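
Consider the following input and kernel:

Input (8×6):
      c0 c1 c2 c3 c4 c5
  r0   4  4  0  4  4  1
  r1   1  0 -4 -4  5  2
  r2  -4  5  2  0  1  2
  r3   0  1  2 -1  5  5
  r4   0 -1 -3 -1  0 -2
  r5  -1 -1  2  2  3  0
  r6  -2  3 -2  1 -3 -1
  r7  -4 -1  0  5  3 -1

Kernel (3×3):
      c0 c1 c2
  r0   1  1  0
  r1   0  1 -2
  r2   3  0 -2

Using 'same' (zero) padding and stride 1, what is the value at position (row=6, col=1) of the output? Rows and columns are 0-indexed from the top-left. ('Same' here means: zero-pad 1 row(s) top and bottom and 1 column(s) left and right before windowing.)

-7

The receptive field on the zero-padded input at this output position is [-1 -1 2 / -2 3 -2 / -4 -1 0]. Elementwise product with the kernel and sum: -1·1 + -1·1 + 3·1 + -2·-2 + -4·3 + 0·-2.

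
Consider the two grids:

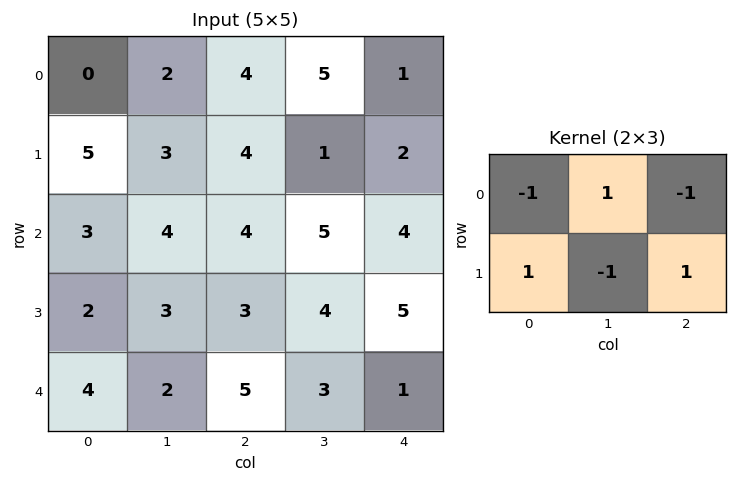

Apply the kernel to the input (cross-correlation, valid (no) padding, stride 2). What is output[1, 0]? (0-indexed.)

The receptive field on the input at this output position is [3 4 4 / 2 3 3]. Elementwise product with the kernel and sum: 3·-1 + 4·1 + 4·-1 + 2·1 + 3·-1 + 3·1.

-1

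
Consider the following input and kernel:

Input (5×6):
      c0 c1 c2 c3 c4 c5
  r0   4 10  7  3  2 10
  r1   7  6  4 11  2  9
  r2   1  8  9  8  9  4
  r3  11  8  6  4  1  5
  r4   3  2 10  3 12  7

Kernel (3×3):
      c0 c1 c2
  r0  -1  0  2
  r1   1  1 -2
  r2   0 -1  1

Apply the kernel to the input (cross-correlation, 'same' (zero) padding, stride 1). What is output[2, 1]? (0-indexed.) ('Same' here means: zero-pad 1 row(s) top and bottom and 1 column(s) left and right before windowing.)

The receptive field on the zero-padded input at this output position is [7 6 4 / 1 8 9 / 11 8 6]. Elementwise product with the kernel and sum: 7·-1 + 4·2 + 1·1 + 8·1 + 9·-2 + 8·-1 + 6·1.

-10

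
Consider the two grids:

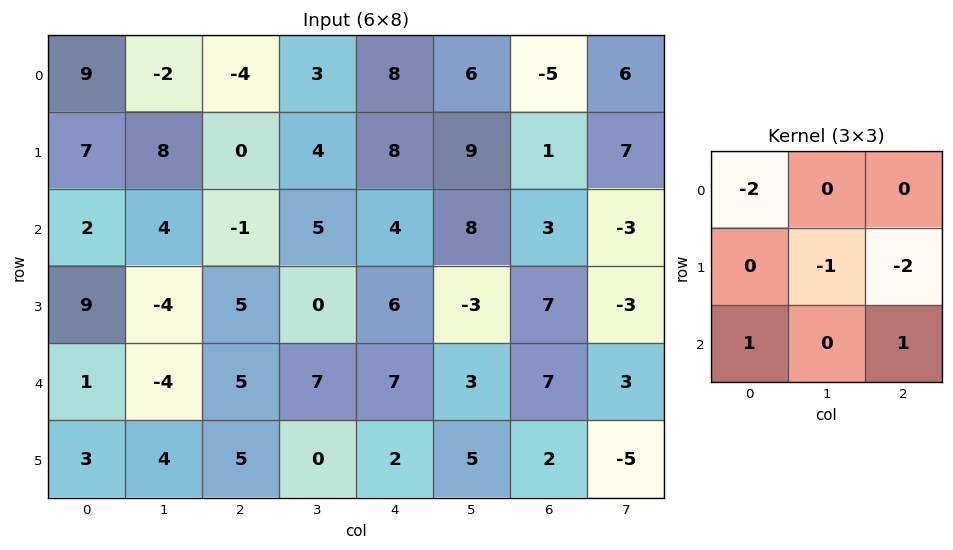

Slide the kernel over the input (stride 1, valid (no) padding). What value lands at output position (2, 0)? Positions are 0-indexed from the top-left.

-4

The receptive field on the input at this output position is [2 4 -1 / 9 -4 5 / 1 -4 5]. Elementwise product with the kernel and sum: 2·-2 + -4·-1 + 5·-2 + 1·1 + 5·1.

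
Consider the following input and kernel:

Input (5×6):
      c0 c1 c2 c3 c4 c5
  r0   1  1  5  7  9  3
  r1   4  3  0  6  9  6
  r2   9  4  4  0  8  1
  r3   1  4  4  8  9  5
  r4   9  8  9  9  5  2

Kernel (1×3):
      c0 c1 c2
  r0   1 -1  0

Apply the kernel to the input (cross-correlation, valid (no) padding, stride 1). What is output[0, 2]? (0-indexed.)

The receptive field on the input at this output position is [5 7 9]. Elementwise product with the kernel and sum: 5·1 + 7·-1.

-2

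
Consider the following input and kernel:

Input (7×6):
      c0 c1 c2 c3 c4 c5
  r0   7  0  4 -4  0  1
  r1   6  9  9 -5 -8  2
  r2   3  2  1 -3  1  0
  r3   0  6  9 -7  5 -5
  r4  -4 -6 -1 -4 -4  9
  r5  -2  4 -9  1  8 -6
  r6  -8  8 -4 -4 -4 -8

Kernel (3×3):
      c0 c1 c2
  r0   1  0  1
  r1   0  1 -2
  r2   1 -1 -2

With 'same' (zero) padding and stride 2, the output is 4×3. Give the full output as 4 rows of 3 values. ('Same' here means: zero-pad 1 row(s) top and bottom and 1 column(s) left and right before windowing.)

-17 22 -3
-4 22 -4
8 17 -29
-20 9 7

Output[0,0]: The receptive field on the zero-padded input at this output position is [0 0 0 / 0 7 0 / 0 6 9]. Elementwise product with the kernel and sum: 0·1 + 0·1 + 7·1 + 0·-2 + 0·1 + 6·-1 + 9·-2.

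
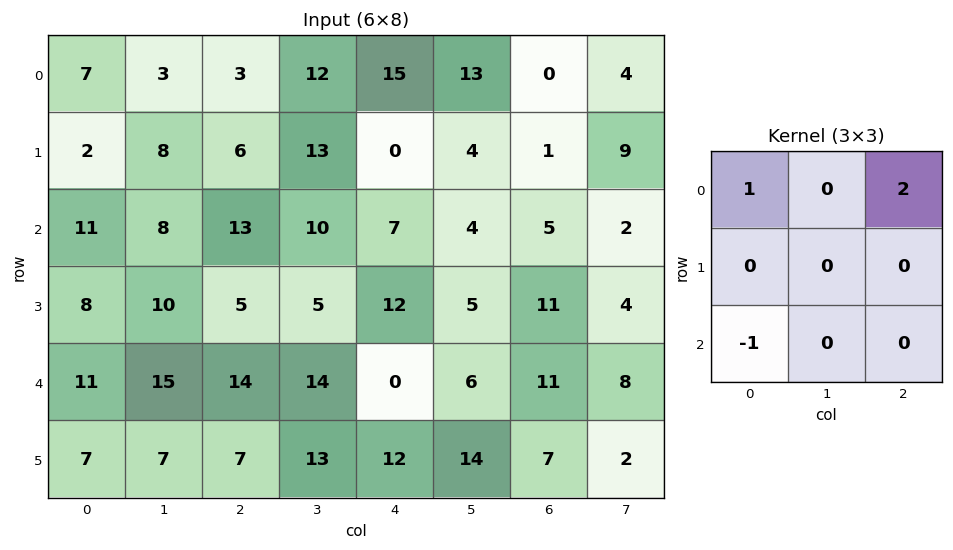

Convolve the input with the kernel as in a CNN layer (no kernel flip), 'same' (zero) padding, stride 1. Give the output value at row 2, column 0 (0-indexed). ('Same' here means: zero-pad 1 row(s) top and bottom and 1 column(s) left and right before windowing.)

The receptive field on the zero-padded input at this output position is [0 2 8 / 0 11 8 / 0 8 10]. Elementwise product with the kernel and sum: 0·1 + 8·2 + 0·-1.

16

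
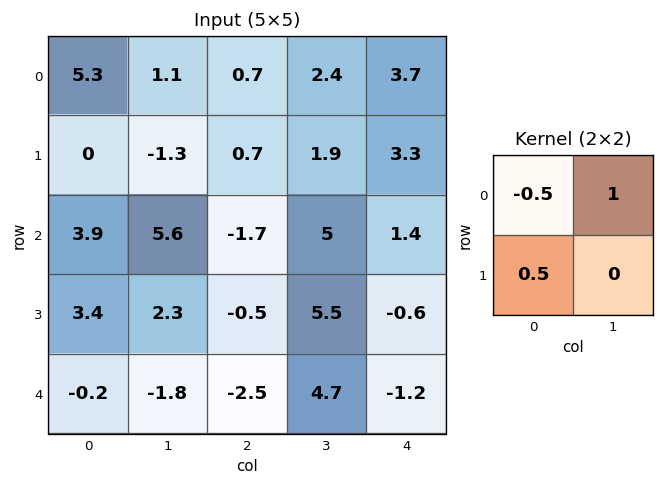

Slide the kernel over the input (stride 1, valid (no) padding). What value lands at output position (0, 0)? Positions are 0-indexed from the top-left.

-1.55

The receptive field on the input at this output position is [5.3 1.1 / 0 -1.3]. Elementwise product with the kernel and sum: 5.3·-0.5 + 1.1·1 + 0·0.5.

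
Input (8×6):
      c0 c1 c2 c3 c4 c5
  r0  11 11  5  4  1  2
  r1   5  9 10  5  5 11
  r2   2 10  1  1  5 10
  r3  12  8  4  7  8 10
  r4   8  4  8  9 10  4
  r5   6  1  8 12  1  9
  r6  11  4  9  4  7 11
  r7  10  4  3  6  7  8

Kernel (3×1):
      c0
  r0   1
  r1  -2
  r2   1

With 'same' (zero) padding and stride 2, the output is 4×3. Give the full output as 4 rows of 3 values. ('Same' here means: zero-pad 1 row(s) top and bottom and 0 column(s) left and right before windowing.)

Output[0,0]: The receptive field on the zero-padded input at this output position is [0 / 11 / 5]. Elementwise product with the kernel and sum: 0·1 + 11·-2 + 5·1.
Output[0,1]: The receptive field on the zero-padded input at this output position is [0 / 5 / 10]. Elementwise product with the kernel and sum: 0·1 + 5·-2 + 10·1.

-17 0 3
13 12 3
2 -4 -11
-6 -7 -6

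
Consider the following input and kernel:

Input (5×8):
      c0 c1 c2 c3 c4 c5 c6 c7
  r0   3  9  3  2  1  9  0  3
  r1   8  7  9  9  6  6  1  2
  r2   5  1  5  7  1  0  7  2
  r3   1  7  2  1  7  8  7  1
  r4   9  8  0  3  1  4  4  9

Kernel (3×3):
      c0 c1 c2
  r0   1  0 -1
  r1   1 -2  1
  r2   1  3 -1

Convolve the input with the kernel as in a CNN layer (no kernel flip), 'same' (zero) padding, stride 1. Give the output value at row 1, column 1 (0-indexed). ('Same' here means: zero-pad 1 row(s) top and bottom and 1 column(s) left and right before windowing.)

6

The receptive field on the zero-padded input at this output position is [3 9 3 / 8 7 9 / 5 1 5]. Elementwise product with the kernel and sum: 3·1 + 3·-1 + 8·1 + 7·-2 + 9·1 + 5·1 + 1·3 + 5·-1.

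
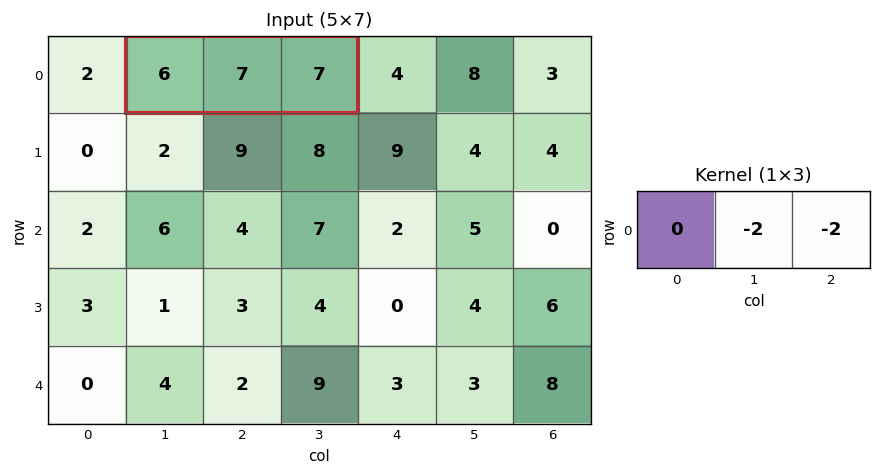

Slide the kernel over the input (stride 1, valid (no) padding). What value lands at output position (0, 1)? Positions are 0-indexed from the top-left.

The receptive field on the input at this output position is [6 7 7]. Elementwise product with the kernel and sum: 7·-2 + 7·-2.

-28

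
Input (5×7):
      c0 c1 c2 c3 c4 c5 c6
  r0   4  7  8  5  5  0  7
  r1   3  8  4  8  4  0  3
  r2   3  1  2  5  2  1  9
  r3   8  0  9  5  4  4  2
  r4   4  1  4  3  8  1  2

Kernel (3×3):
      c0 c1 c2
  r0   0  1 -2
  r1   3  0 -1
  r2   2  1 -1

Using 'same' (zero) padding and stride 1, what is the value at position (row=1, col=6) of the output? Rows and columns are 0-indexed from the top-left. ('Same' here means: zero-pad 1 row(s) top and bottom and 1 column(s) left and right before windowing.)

18

The receptive field on the zero-padded input at this output position is [0 7 0 / 0 3 0 / 1 9 0]. Elementwise product with the kernel and sum: 7·1 + 0·-2 + 0·3 + 0·-1 + 1·2 + 9·1 + 0·-1.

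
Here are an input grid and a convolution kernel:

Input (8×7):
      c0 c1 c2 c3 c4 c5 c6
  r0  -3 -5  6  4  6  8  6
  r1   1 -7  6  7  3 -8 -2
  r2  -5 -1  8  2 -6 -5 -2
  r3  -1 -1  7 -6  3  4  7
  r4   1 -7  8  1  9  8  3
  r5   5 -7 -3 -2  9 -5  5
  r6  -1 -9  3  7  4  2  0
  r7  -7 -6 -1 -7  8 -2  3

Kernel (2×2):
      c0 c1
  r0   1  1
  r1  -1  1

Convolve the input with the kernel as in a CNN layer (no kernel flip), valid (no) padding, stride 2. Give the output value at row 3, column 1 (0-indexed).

4

The receptive field on the input at this output position is [3 7 / -1 -7]. Elementwise product with the kernel and sum: 3·1 + 7·1 + -1·-1 + -7·1.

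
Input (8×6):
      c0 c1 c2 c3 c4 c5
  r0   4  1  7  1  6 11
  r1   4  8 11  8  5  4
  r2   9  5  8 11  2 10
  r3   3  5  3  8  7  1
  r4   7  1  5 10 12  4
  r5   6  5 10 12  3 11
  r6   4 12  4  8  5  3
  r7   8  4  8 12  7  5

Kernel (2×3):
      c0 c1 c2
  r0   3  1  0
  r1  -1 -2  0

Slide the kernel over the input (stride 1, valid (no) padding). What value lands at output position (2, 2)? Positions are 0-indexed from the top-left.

The receptive field on the input at this output position is [8 11 2 / 3 8 7]. Elementwise product with the kernel and sum: 8·3 + 11·1 + 3·-1 + 8·-2.

16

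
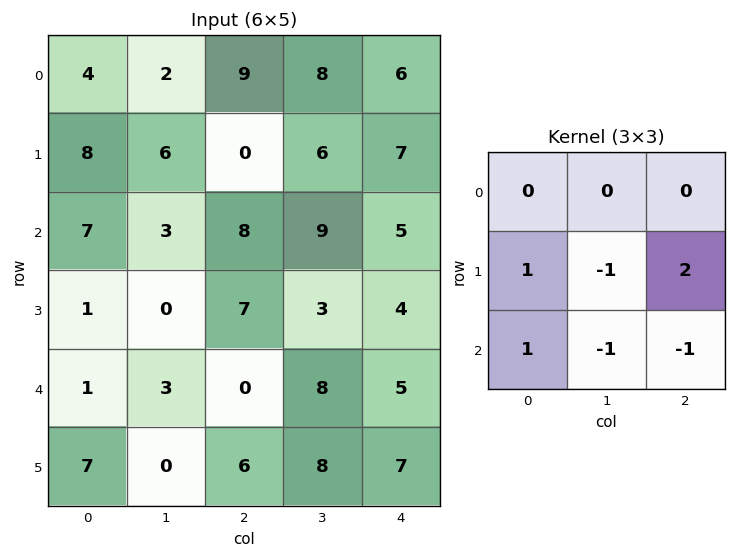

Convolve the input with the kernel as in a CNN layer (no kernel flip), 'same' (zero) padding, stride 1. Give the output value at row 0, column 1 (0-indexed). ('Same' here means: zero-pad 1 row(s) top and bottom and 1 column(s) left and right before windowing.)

22

The receptive field on the zero-padded input at this output position is [0 0 0 / 4 2 9 / 8 6 0]. Elementwise product with the kernel and sum: 4·1 + 2·-1 + 9·2 + 8·1 + 6·-1 + 0·-1.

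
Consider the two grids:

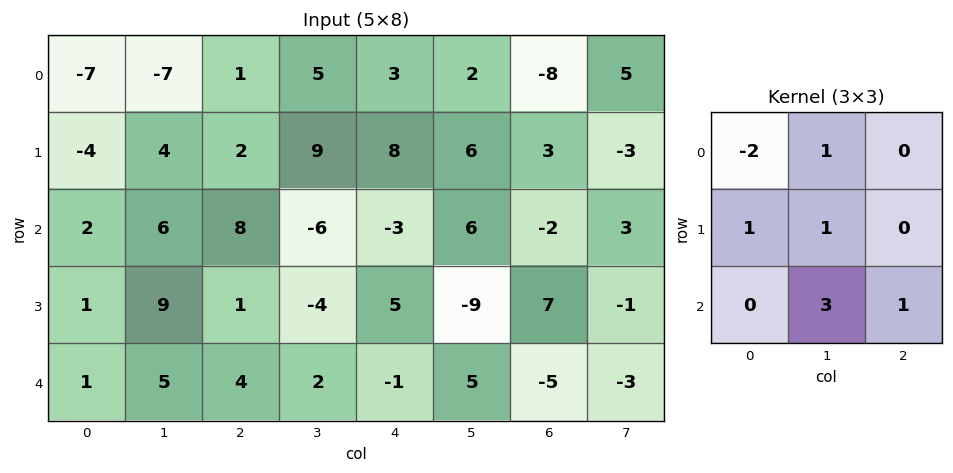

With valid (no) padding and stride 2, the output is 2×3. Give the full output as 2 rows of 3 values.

Output[0,0]: The receptive field on the input at this output position is [-7 -7 1 / -4 4 2 / 2 6 8]. Elementwise product with the kernel and sum: -7·-2 + -7·1 + -4·1 + 4·1 + 6·3 + 8·1.

33 -7 26
31 -20 18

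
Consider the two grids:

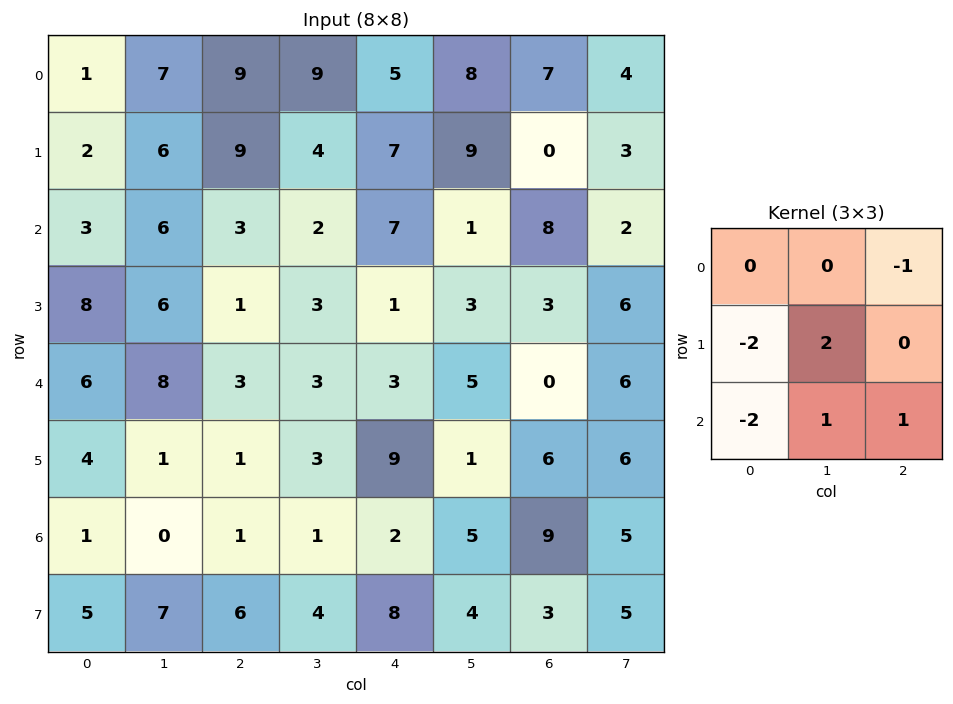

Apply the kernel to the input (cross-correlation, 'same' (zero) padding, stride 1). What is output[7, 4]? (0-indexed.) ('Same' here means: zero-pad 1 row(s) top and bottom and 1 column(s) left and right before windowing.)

3

The receptive field on the zero-padded input at this output position is [1 2 5 / 4 8 4 / 0 0 0]. Elementwise product with the kernel and sum: 5·-1 + 4·-2 + 8·2 + 0·-2 + 0·1 + 0·1.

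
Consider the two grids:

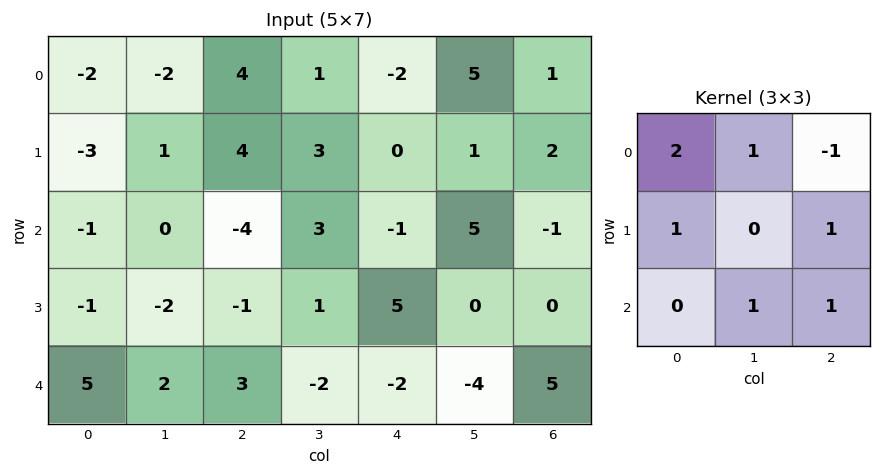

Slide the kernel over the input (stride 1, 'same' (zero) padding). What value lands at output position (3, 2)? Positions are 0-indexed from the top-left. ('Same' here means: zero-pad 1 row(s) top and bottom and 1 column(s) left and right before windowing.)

-7

The receptive field on the zero-padded input at this output position is [0 -4 3 / -2 -1 1 / 2 3 -2]. Elementwise product with the kernel and sum: 0·2 + -4·1 + 3·-1 + -2·1 + 1·1 + 3·1 + -2·1.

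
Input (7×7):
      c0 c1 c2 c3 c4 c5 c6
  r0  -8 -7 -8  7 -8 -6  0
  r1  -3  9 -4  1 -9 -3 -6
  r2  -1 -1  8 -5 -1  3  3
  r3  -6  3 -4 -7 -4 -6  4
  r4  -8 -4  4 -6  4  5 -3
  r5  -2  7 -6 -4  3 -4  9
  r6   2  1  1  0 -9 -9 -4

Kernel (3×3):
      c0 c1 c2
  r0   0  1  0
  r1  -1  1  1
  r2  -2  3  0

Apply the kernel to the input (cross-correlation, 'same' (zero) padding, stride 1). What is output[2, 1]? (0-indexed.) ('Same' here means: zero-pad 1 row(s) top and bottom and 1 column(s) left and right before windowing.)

38

The receptive field on the zero-padded input at this output position is [-3 9 -4 / -1 -1 8 / -6 3 -4]. Elementwise product with the kernel and sum: 9·1 + -1·-1 + -1·1 + 8·1 + -6·-2 + 3·3.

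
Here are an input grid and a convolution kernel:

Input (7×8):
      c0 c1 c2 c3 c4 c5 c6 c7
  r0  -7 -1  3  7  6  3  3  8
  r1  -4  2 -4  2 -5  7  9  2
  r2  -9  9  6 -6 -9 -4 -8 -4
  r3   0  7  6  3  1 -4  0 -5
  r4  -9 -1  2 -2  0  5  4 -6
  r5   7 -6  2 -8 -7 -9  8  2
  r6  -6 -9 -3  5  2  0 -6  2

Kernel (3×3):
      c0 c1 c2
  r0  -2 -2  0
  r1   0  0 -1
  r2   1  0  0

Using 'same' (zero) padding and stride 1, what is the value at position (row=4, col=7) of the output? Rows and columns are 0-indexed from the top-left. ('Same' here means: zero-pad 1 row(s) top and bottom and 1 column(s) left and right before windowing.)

18

The receptive field on the zero-padded input at this output position is [0 -5 0 / 4 -6 0 / 8 2 0]. Elementwise product with the kernel and sum: 0·-2 + -5·-2 + 0·-1 + 8·1.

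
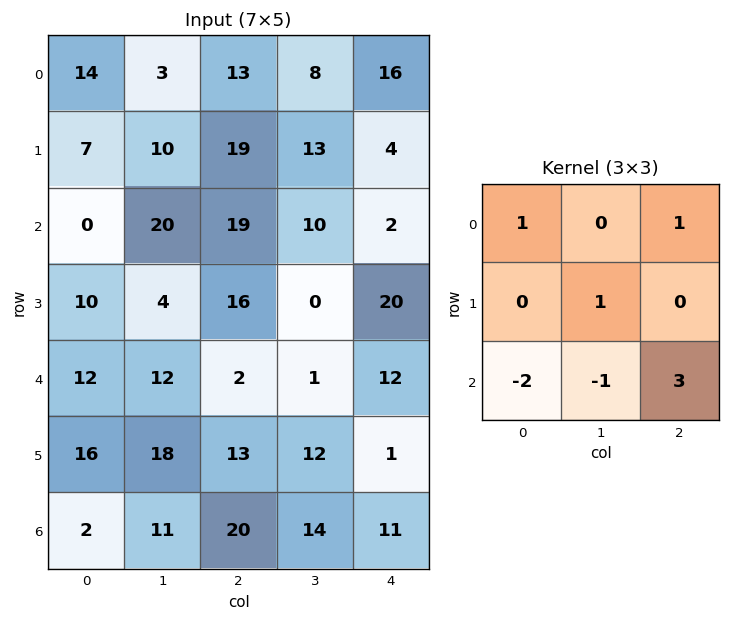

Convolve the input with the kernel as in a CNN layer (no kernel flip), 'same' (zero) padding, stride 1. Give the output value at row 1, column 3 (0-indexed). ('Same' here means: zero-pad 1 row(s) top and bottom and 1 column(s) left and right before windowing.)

0

The receptive field on the zero-padded input at this output position is [13 8 16 / 19 13 4 / 19 10 2]. Elementwise product with the kernel and sum: 13·1 + 16·1 + 13·1 + 19·-2 + 10·-1 + 2·3.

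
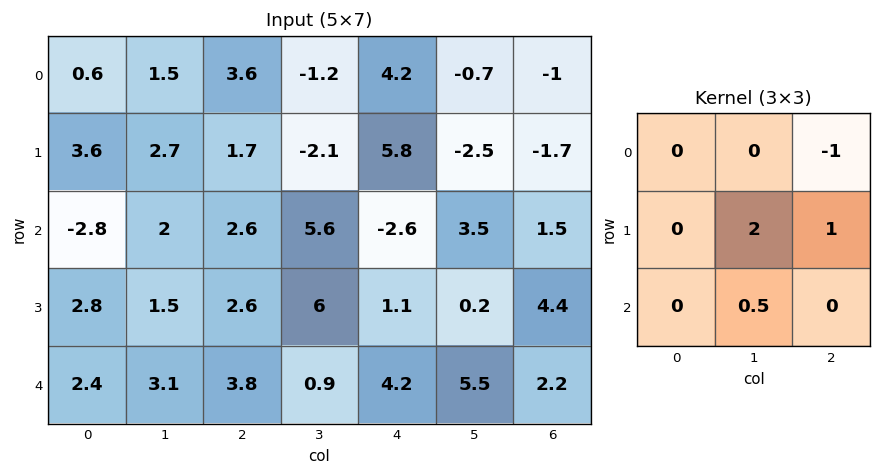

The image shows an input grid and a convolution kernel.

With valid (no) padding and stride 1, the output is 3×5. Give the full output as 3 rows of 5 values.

Output[0,0]: The receptive field on the input at this output position is [0.6 1.5 3.6 / 3.6 2.7 1.7 / -2.8 2 2.6]. Elementwise product with the kernel and sum: 3.6·-1 + 2.7·2 + 1.7·1 + 2·0.5.

4.5 3.8 0.2 8.5 -3.95
5.65 14.2 5.8 1.35 10.3
4.55 7.5 16.15 1 6.05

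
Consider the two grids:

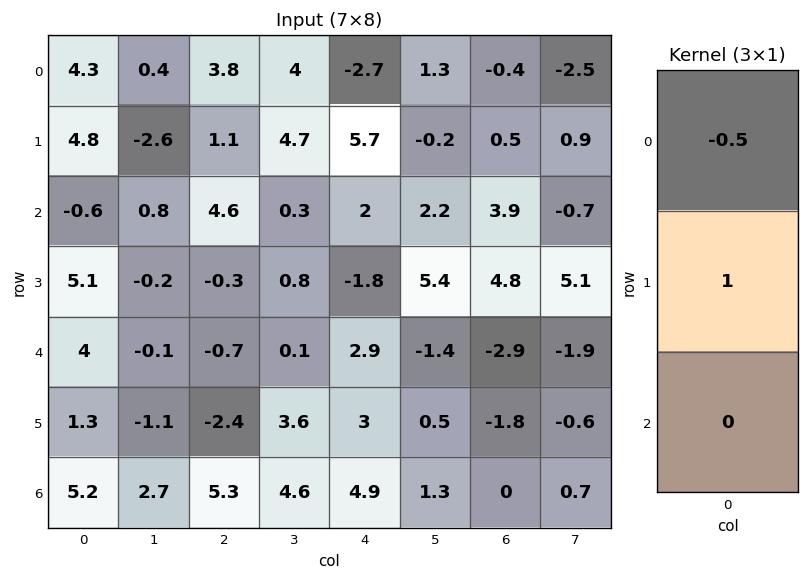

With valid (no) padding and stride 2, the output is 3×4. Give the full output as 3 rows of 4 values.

2.65 -0.8 7.05 0.7
5.4 -2.6 -2.8 2.85
-0.7 -2.05 1.55 -0.35

Output[0,0]: The receptive field on the input at this output position is [4.3 / 4.8 / -0.6]. Elementwise product with the kernel and sum: 4.3·-0.5 + 4.8·1.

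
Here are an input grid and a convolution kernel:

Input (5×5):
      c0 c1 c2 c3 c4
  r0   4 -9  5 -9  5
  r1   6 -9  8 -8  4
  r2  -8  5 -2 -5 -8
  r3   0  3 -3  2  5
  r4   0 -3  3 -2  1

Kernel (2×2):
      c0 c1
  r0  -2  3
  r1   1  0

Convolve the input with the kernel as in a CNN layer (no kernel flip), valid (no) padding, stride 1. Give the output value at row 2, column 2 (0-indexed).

The receptive field on the input at this output position is [-2 -5 / -3 2]. Elementwise product with the kernel and sum: -2·-2 + -5·3 + -3·1.

-14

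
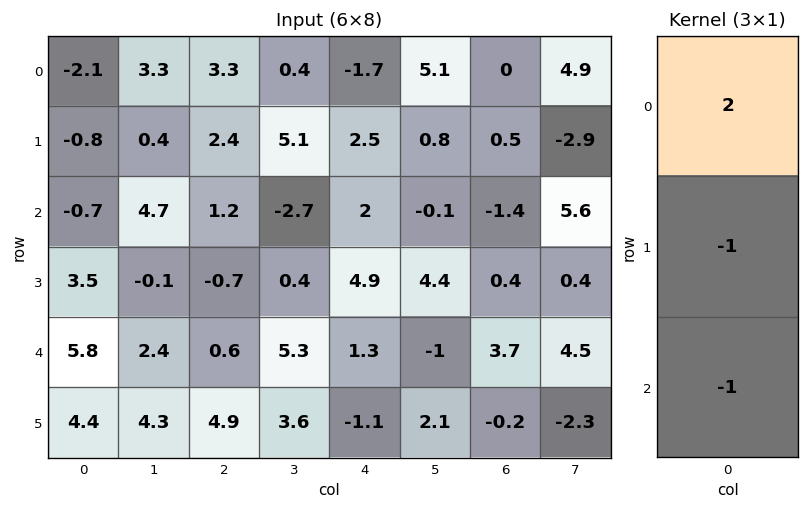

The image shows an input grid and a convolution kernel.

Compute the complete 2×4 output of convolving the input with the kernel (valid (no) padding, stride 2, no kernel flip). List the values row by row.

-2.7 3 -7.9 0.9
-10.7 2.5 -2.2 -6.9

Output[0,0]: The receptive field on the input at this output position is [-2.1 / -0.8 / -0.7]. Elementwise product with the kernel and sum: -2.1·2 + -0.8·-1 + -0.7·-1.
Output[0,1]: The receptive field on the input at this output position is [3.3 / 2.4 / 1.2]. Elementwise product with the kernel and sum: 3.3·2 + 2.4·-1 + 1.2·-1.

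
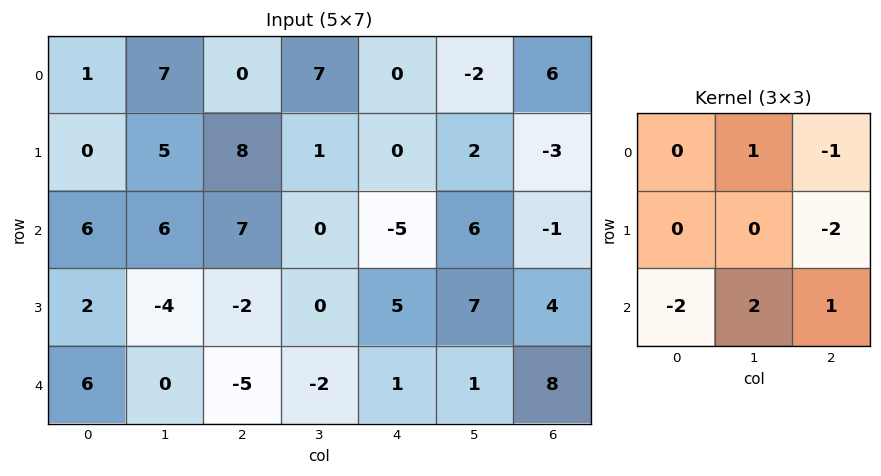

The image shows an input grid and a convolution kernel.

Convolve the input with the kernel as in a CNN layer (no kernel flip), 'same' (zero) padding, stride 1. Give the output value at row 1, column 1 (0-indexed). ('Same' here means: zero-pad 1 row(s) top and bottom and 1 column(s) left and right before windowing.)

The receptive field on the zero-padded input at this output position is [1 7 0 / 0 5 8 / 6 6 7]. Elementwise product with the kernel and sum: 7·1 + 0·-1 + 8·-2 + 6·-2 + 6·2 + 7·1.

-2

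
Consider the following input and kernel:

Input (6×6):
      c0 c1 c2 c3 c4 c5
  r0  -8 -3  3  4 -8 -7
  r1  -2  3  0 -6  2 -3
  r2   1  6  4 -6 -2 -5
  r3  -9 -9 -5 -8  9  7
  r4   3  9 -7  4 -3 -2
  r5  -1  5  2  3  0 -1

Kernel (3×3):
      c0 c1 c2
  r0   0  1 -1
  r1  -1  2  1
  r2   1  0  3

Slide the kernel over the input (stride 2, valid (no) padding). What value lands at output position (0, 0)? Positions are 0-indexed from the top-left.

The receptive field on the input at this output position is [-8 -3 3 / -2 3 0 / 1 6 4]. Elementwise product with the kernel and sum: -3·1 + 3·-1 + -2·-1 + 3·2 + 0·1 + 1·1 + 4·3.

15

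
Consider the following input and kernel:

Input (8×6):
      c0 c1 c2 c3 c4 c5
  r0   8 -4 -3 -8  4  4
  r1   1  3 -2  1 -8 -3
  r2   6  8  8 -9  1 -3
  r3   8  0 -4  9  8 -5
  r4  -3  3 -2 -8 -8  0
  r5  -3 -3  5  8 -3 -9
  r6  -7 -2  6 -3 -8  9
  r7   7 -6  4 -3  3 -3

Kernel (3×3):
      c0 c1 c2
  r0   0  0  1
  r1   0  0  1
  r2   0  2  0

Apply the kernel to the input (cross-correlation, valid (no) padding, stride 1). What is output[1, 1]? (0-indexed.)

The receptive field on the input at this output position is [3 -2 1 / 8 8 -9 / 0 -4 9]. Elementwise product with the kernel and sum: 1·1 + -9·1 + -4·2.

-16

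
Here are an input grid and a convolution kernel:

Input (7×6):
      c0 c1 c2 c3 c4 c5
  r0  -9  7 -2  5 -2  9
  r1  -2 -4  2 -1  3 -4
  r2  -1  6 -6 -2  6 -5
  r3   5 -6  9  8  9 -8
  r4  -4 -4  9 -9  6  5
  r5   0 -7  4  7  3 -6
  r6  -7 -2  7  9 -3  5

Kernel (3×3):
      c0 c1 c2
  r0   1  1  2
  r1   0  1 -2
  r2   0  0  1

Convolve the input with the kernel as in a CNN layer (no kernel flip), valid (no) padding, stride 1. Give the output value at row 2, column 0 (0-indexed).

The receptive field on the input at this output position is [-1 6 -6 / 5 -6 9 / -4 -4 9]. Elementwise product with the kernel and sum: -1·1 + 6·1 + -6·2 + -6·1 + 9·-2 + 9·1.

-22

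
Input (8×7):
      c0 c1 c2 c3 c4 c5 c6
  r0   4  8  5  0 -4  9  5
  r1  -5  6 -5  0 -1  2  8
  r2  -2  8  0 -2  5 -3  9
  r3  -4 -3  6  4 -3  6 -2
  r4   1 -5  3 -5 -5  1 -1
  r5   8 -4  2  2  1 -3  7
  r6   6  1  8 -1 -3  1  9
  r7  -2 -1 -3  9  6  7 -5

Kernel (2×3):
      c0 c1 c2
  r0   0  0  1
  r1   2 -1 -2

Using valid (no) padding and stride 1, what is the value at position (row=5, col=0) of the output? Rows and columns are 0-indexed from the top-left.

-3

The receptive field on the input at this output position is [8 -4 2 / 6 1 8]. Elementwise product with the kernel and sum: 2·1 + 6·2 + 1·-1 + 8·-2.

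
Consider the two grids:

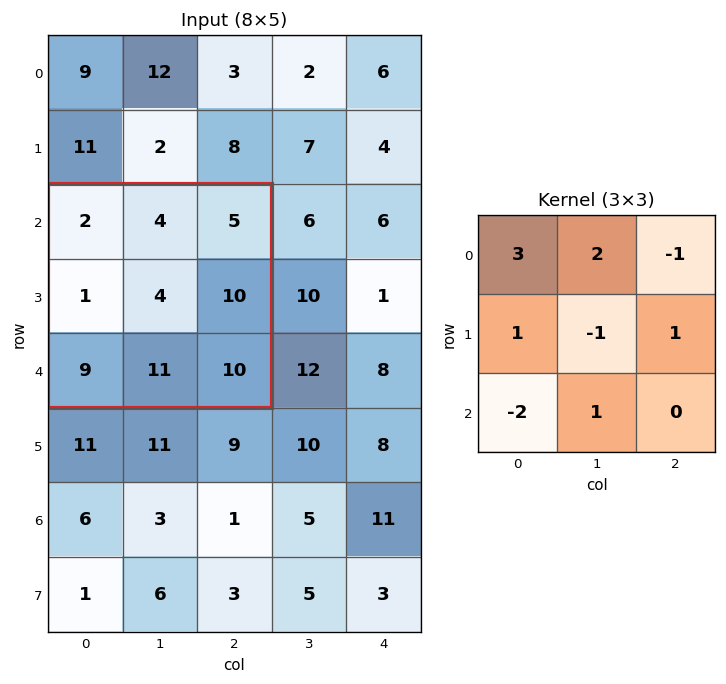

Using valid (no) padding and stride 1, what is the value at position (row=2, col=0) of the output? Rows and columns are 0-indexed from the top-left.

The receptive field on the input at this output position is [2 4 5 / 1 4 10 / 9 11 10]. Elementwise product with the kernel and sum: 2·3 + 4·2 + 5·-1 + 1·1 + 4·-1 + 10·1 + 9·-2 + 11·1.

9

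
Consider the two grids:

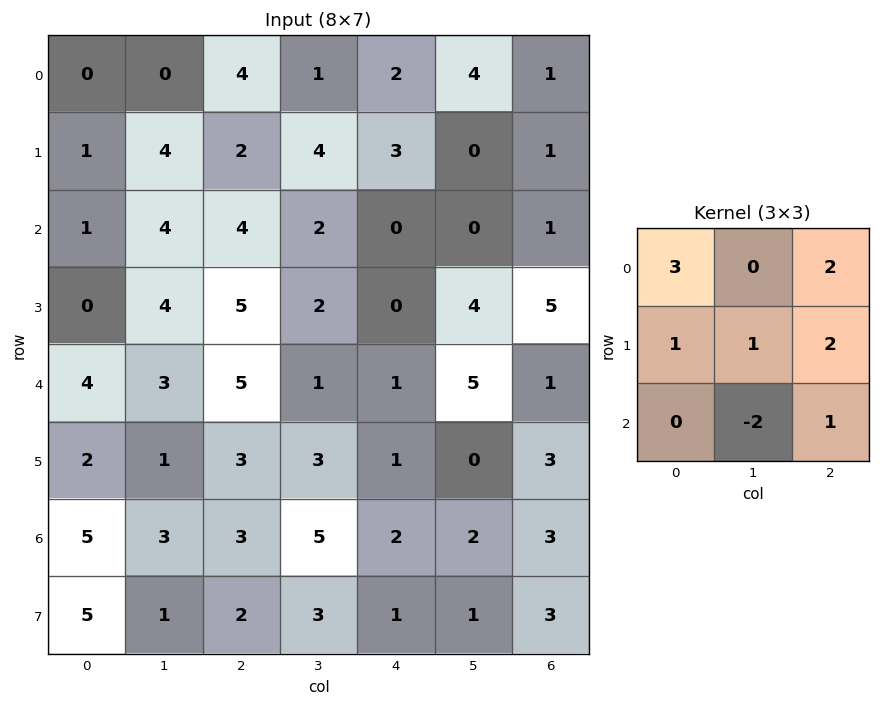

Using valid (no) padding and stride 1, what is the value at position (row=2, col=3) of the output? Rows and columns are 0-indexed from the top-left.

19

The receptive field on the input at this output position is [2 0 0 / 2 0 4 / 1 1 5]. Elementwise product with the kernel and sum: 2·3 + 0·2 + 2·1 + 0·1 + 4·2 + 1·-2 + 5·1.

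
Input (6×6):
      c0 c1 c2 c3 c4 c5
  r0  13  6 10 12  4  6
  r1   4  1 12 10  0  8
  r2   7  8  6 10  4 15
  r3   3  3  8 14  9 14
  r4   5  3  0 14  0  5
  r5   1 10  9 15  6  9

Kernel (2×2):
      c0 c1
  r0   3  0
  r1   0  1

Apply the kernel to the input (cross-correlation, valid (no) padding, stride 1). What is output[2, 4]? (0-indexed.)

26

The receptive field on the input at this output position is [4 15 / 9 14]. Elementwise product with the kernel and sum: 4·3 + 14·1.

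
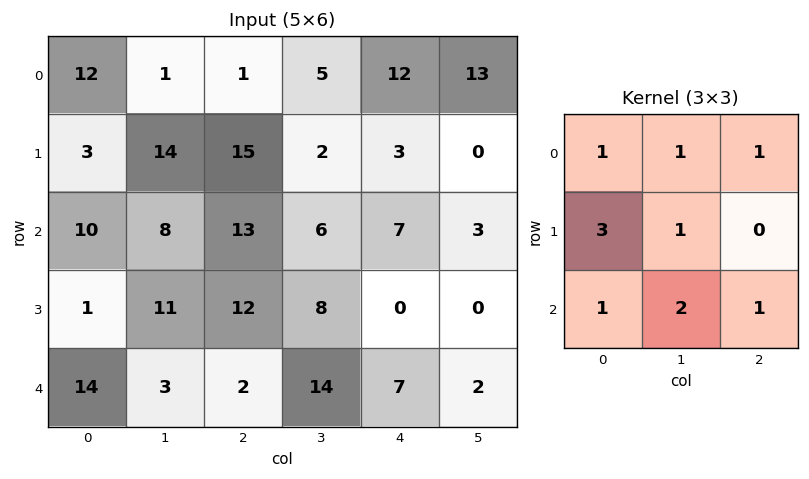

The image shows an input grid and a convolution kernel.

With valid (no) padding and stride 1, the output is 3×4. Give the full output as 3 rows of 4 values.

Output[0,0]: The receptive field on the input at this output position is [12 1 1 / 3 14 15 / 10 8 13]. Elementwise product with the kernel and sum: 12·1 + 1·1 + 1·1 + 3·3 + 14·1 + 10·1 + 8·2 + 13·1.

76 104 97 62
105 111 93 38
67 93 107 70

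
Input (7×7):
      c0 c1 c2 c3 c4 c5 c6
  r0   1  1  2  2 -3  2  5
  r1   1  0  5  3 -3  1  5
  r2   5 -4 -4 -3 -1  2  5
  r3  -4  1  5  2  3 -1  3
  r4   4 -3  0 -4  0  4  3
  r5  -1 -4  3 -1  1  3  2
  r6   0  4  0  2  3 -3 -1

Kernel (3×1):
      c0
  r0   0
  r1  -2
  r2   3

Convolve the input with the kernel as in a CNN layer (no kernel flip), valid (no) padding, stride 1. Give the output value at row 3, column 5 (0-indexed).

The receptive field on the input at this output position is [-1 / 4 / 3]. Elementwise product with the kernel and sum: 4·-2 + 3·3.

1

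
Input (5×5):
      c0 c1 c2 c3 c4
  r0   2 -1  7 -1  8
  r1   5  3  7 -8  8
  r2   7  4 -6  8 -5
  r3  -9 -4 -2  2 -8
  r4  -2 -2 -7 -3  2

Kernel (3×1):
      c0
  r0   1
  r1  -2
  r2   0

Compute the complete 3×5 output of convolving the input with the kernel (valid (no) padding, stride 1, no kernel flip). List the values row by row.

-8 -7 -7 15 -8
-9 -5 19 -24 18
25 12 -2 4 11

Output[0,0]: The receptive field on the input at this output position is [2 / 5 / 7]. Elementwise product with the kernel and sum: 2·1 + 5·-2.
Output[0,1]: The receptive field on the input at this output position is [-1 / 3 / 4]. Elementwise product with the kernel and sum: -1·1 + 3·-2.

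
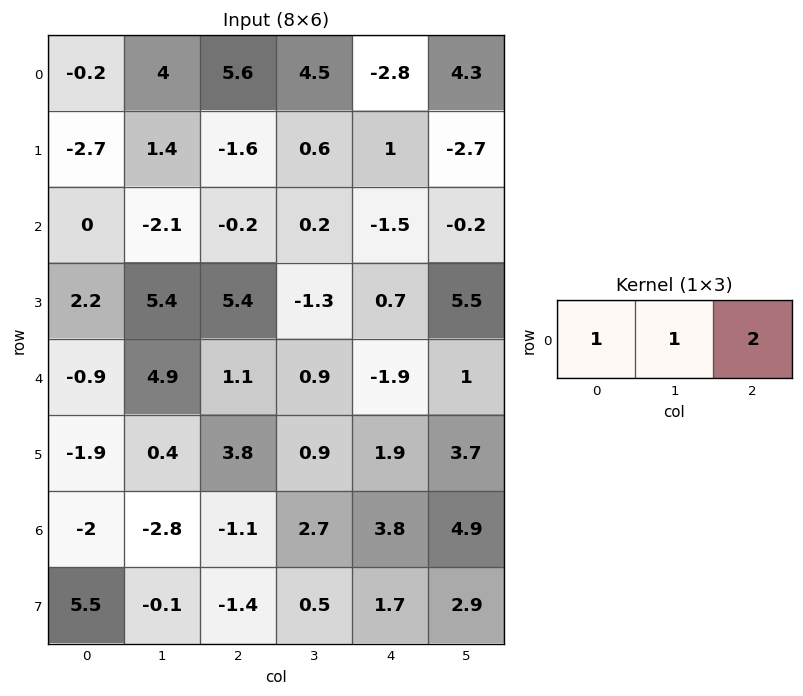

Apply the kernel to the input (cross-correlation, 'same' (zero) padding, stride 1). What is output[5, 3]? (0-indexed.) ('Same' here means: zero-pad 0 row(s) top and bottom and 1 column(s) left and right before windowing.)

8.5

The receptive field on the zero-padded input at this output position is [3.8 0.9 1.9]. Elementwise product with the kernel and sum: 3.8·1 + 0.9·1 + 1.9·2.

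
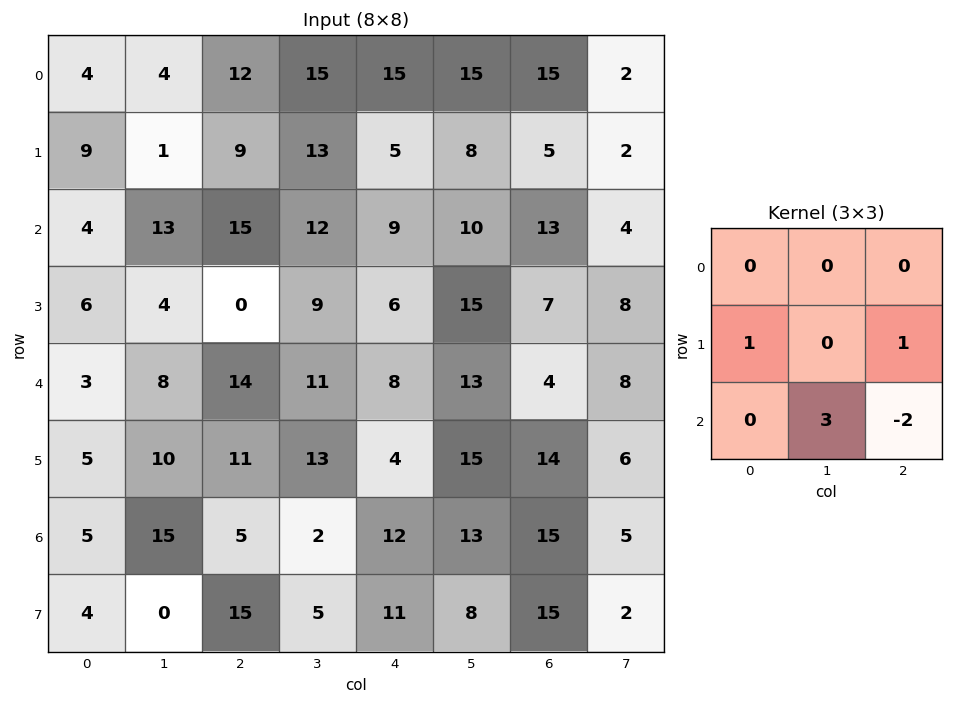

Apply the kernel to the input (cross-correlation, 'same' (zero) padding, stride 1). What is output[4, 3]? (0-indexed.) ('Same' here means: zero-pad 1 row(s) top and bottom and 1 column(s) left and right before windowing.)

53

The receptive field on the zero-padded input at this output position is [0 9 6 / 14 11 8 / 11 13 4]. Elementwise product with the kernel and sum: 14·1 + 8·1 + 13·3 + 4·-2.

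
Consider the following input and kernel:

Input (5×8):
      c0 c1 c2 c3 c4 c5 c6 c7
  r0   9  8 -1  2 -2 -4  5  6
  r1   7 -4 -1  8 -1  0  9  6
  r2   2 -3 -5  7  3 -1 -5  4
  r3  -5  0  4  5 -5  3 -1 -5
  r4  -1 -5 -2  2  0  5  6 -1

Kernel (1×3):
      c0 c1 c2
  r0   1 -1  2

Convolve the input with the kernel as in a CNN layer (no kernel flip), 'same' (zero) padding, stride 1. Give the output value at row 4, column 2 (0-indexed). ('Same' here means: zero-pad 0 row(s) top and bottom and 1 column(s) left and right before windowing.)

1

The receptive field on the zero-padded input at this output position is [-5 -2 2]. Elementwise product with the kernel and sum: -5·1 + -2·-1 + 2·2.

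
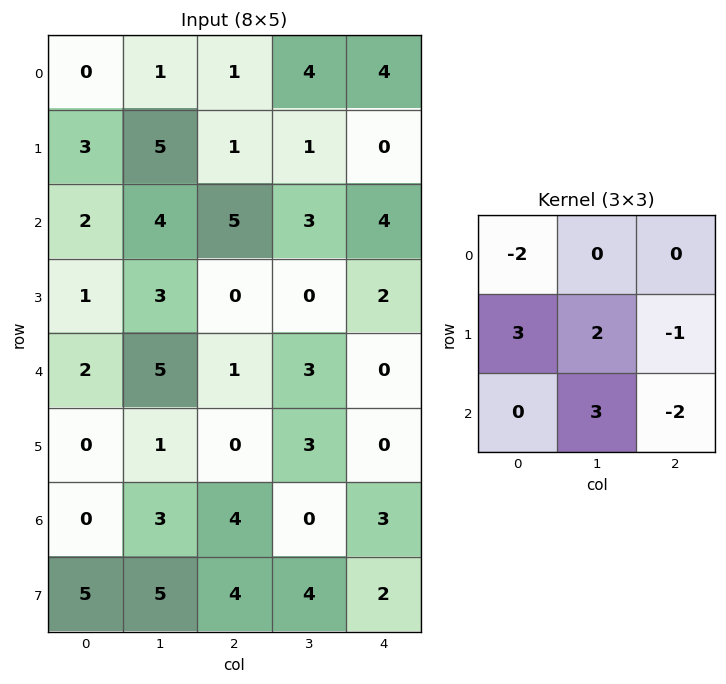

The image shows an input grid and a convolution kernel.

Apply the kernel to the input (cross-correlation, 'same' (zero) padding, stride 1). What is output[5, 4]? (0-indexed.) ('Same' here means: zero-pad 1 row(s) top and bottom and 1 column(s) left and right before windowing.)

The receptive field on the zero-padded input at this output position is [3 0 0 / 3 0 0 / 0 3 0]. Elementwise product with the kernel and sum: 3·-2 + 3·3 + 0·2 + 0·-1 + 3·3 + 0·-2.

12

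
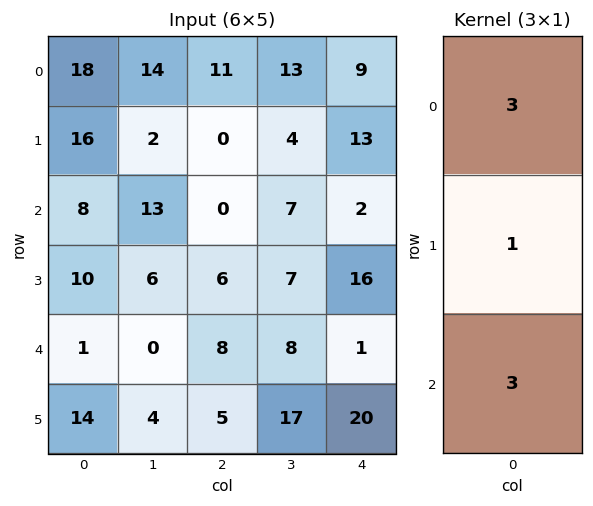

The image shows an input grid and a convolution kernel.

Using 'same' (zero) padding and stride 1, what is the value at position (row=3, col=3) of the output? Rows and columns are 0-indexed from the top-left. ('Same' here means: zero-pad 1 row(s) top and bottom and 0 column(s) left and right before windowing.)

52

The receptive field on the zero-padded input at this output position is [7 / 7 / 8]. Elementwise product with the kernel and sum: 7·3 + 7·1 + 8·3.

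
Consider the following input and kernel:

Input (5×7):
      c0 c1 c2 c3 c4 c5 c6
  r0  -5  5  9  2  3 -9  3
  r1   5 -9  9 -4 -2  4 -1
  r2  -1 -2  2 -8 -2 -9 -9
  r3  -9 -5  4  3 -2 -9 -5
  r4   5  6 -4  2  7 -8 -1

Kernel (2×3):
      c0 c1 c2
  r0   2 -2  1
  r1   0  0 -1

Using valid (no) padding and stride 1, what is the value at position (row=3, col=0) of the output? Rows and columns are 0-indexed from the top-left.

The receptive field on the input at this output position is [-9 -5 4 / 5 6 -4]. Elementwise product with the kernel and sum: -9·2 + -5·-2 + 4·1 + -4·-1.

0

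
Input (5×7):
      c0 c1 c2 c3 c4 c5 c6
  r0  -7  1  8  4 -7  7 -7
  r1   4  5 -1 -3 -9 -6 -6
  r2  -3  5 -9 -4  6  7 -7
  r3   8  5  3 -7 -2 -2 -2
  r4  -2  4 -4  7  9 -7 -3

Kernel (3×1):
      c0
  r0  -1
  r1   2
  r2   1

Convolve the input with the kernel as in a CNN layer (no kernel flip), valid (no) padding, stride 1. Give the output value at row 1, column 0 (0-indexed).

The receptive field on the input at this output position is [4 / -3 / 8]. Elementwise product with the kernel and sum: 4·-1 + -3·2 + 8·1.

-2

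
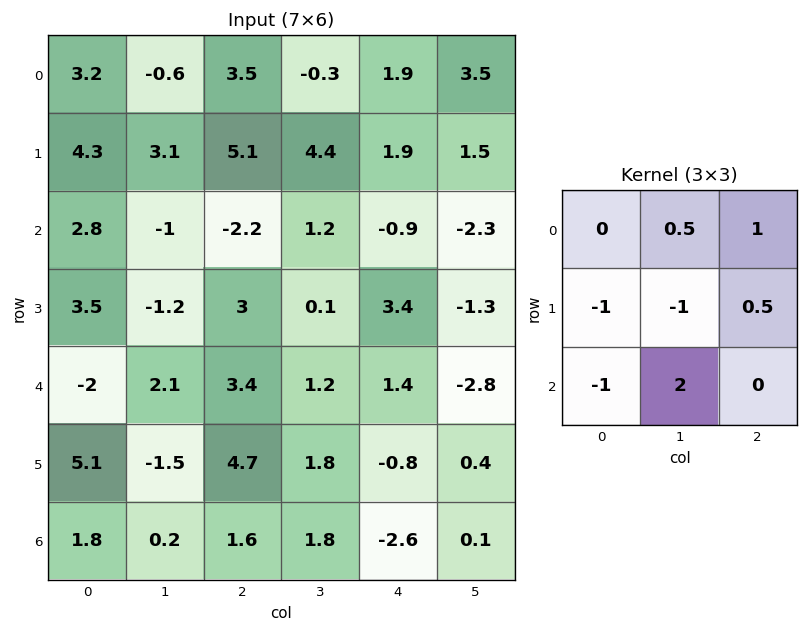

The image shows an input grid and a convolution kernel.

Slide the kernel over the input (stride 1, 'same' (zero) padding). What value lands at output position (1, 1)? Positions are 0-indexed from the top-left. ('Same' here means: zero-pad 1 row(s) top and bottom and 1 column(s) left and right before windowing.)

-6.45

The receptive field on the zero-padded input at this output position is [3.2 -0.6 3.5 / 4.3 3.1 5.1 / 2.8 -1 -2.2]. Elementwise product with the kernel and sum: -0.6·0.5 + 3.5·1 + 4.3·-1 + 3.1·-1 + 5.1·0.5 + 2.8·-1 + -1·2.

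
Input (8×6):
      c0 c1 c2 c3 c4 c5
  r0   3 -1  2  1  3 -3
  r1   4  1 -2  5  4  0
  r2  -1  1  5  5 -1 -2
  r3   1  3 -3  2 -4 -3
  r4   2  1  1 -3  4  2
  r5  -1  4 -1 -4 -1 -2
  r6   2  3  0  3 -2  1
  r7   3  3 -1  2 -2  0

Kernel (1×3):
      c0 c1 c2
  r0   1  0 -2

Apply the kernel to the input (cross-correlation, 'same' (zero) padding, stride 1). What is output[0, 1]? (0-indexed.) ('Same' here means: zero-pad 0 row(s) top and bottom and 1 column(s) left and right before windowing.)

The receptive field on the zero-padded input at this output position is [3 -1 2]. Elementwise product with the kernel and sum: 3·1 + 2·-2.

-1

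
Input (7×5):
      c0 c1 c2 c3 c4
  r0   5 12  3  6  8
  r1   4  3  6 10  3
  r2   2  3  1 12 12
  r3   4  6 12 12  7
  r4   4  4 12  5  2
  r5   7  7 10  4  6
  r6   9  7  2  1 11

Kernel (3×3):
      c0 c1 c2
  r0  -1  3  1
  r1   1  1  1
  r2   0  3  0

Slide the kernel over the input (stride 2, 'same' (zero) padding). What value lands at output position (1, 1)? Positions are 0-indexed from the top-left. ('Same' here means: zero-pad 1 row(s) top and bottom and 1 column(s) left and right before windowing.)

77

The receptive field on the zero-padded input at this output position is [3 6 10 / 3 1 12 / 6 12 12]. Elementwise product with the kernel and sum: 3·-1 + 6·3 + 10·1 + 3·1 + 1·1 + 12·1 + 12·3.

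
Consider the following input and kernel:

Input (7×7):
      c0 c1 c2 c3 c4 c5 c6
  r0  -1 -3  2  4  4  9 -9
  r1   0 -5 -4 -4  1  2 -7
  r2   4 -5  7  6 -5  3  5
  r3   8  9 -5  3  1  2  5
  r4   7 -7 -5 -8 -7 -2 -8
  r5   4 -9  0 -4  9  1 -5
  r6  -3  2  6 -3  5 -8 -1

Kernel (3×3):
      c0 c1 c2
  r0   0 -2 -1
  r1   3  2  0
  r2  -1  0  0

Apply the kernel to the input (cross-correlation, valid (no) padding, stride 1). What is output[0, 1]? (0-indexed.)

The receptive field on the input at this output position is [-3 2 4 / -5 -4 -4 / -5 7 6]. Elementwise product with the kernel and sum: 2·-2 + 4·-1 + -5·3 + -4·2 + -5·-1.

-26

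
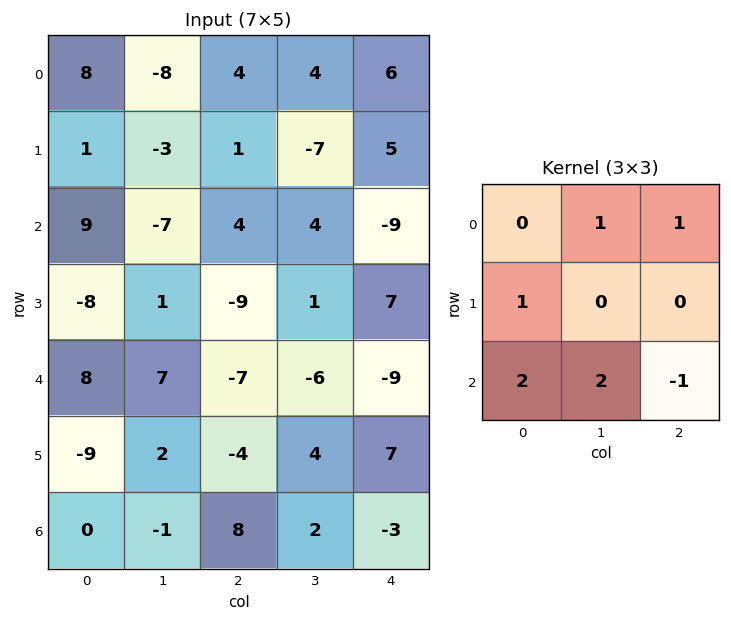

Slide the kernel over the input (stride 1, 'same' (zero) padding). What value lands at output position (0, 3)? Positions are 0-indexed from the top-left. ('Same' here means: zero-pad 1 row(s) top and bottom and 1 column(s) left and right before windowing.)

The receptive field on the zero-padded input at this output position is [0 0 0 / 4 4 6 / 1 -7 5]. Elementwise product with the kernel and sum: 0·1 + 0·1 + 4·1 + 1·2 + -7·2 + 5·-1.

-13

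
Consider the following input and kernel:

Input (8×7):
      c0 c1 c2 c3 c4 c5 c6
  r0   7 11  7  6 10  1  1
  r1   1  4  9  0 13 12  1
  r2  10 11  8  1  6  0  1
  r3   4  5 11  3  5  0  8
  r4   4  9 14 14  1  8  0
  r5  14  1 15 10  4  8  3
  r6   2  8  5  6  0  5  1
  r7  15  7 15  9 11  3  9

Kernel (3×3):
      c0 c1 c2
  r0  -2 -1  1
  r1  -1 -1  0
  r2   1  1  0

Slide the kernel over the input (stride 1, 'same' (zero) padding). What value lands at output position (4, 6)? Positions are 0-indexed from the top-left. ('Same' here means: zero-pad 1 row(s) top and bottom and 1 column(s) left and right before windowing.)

-5

The receptive field on the zero-padded input at this output position is [0 8 0 / 8 0 0 / 8 3 0]. Elementwise product with the kernel and sum: 0·-2 + 8·-1 + 0·1 + 8·-1 + 0·-1 + 8·1 + 3·1.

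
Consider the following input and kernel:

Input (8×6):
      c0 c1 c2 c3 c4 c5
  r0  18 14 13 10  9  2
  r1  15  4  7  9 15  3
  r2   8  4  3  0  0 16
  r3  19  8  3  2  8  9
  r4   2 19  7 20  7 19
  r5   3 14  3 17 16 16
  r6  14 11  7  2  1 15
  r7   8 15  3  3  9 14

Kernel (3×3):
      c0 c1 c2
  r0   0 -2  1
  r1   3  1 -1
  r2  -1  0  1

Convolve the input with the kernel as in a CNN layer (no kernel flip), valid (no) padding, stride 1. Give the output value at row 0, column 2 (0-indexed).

The receptive field on the input at this output position is [13 10 9 / 7 9 15 / 3 0 0]. Elementwise product with the kernel and sum: 10·-2 + 9·1 + 7·3 + 9·1 + 15·-1 + 3·-1 + 0·1.

1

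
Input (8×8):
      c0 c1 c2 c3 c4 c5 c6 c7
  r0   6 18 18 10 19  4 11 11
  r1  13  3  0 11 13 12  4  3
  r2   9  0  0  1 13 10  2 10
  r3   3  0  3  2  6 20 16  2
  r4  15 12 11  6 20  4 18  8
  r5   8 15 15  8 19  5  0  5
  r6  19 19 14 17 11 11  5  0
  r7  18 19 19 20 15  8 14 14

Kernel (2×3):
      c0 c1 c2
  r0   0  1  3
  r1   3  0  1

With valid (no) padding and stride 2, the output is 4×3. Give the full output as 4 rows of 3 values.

111 80 80
12 55 50
84 130 115
134 122 85

Output[0,0]: The receptive field on the input at this output position is [6 18 18 / 13 3 0]. Elementwise product with the kernel and sum: 18·1 + 18·3 + 13·3 + 0·1.
Output[0,1]: The receptive field on the input at this output position is [18 10 19 / 0 11 13]. Elementwise product with the kernel and sum: 10·1 + 19·3 + 0·3 + 13·1.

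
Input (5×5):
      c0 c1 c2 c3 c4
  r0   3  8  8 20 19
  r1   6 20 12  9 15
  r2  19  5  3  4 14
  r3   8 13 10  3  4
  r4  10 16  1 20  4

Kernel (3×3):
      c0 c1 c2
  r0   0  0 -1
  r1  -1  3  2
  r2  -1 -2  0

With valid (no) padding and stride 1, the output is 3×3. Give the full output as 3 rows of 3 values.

41 3 15
-44 -30 6
6 1 -48

Output[0,0]: The receptive field on the input at this output position is [3 8 8 / 6 20 12 / 19 5 3]. Elementwise product with the kernel and sum: 8·-1 + 6·-1 + 20·3 + 12·2 + 19·-1 + 5·-2.
Output[0,1]: The receptive field on the input at this output position is [8 8 20 / 20 12 9 / 5 3 4]. Elementwise product with the kernel and sum: 20·-1 + 20·-1 + 12·3 + 9·2 + 5·-1 + 3·-2.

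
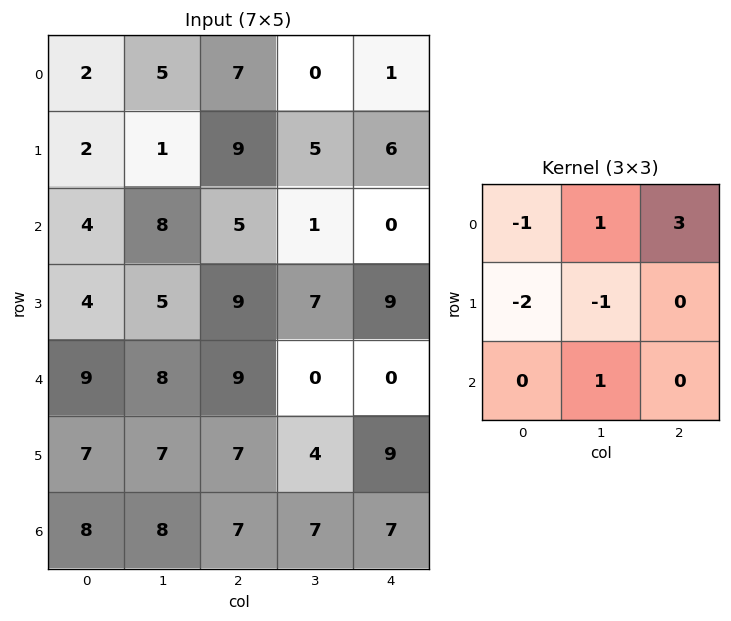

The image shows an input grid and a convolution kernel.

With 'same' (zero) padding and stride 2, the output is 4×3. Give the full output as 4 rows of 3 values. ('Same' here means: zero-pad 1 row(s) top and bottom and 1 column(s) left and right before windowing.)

0 -8 5
5 11 8
17 7 11
20 -11 -16

Output[0,0]: The receptive field on the zero-padded input at this output position is [0 0 0 / 0 2 5 / 0 2 1]. Elementwise product with the kernel and sum: 0·-1 + 0·1 + 0·3 + 0·-2 + 2·-1 + 2·1.
Output[0,1]: The receptive field on the zero-padded input at this output position is [0 0 0 / 5 7 0 / 1 9 5]. Elementwise product with the kernel and sum: 0·-1 + 0·1 + 0·3 + 5·-2 + 7·-1 + 9·1.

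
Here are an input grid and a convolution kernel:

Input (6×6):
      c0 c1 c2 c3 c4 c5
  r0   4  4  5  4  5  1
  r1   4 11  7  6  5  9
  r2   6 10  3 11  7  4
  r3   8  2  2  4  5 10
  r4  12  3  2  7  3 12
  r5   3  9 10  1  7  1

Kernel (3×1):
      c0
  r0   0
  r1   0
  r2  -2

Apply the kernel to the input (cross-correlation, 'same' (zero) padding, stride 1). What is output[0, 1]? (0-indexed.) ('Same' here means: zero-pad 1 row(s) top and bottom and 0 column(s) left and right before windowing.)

-22

The receptive field on the zero-padded input at this output position is [0 / 4 / 11]. Elementwise product with the kernel and sum: 11·-2.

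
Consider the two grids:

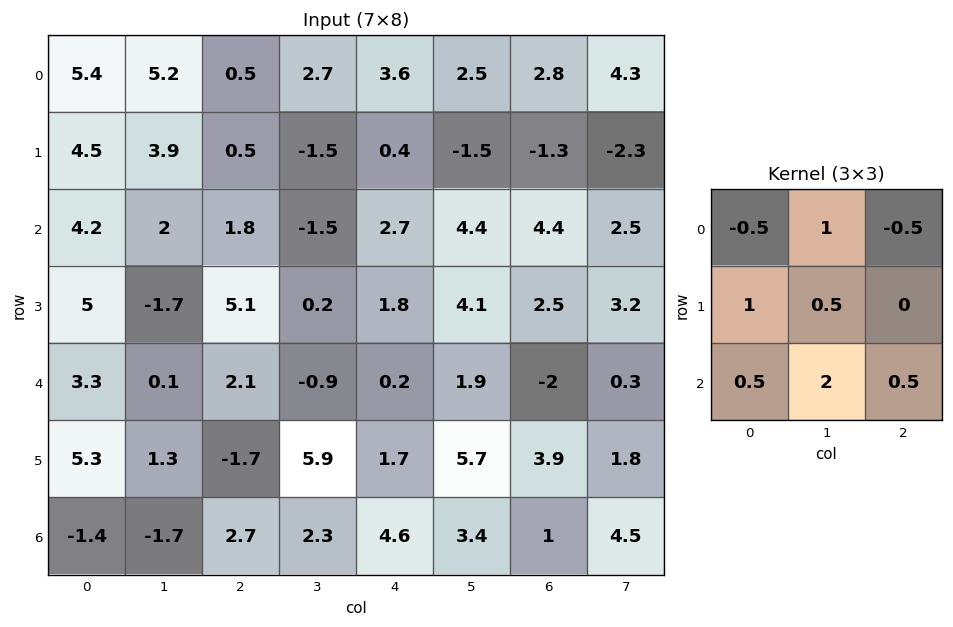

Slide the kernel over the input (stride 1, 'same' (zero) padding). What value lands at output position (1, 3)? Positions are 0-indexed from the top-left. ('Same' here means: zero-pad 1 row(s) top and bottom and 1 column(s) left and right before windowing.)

The receptive field on the zero-padded input at this output position is [0.5 2.7 3.6 / 0.5 -1.5 0.4 / 1.8 -1.5 2.7]. Elementwise product with the kernel and sum: 0.5·-0.5 + 2.7·1 + 3.6·-0.5 + 0.5·1 + -1.5·0.5 + 1.8·0.5 + -1.5·2 + 2.7·0.5.

-0.35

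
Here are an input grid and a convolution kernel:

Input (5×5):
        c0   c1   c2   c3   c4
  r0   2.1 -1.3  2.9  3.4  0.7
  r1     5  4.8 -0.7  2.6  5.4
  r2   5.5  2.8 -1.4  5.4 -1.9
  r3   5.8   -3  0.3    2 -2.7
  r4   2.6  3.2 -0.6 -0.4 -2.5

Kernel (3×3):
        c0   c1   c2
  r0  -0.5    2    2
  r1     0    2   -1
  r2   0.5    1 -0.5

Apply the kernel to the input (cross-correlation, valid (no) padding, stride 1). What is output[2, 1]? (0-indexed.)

6.4

The receptive field on the input at this output position is [2.8 -1.4 5.4 / -3 0.3 2 / 3.2 -0.6 -0.4]. Elementwise product with the kernel and sum: 2.8·-0.5 + -1.4·2 + 5.4·2 + 0.3·2 + 2·-1 + 3.2·0.5 + -0.6·1 + -0.4·-0.5.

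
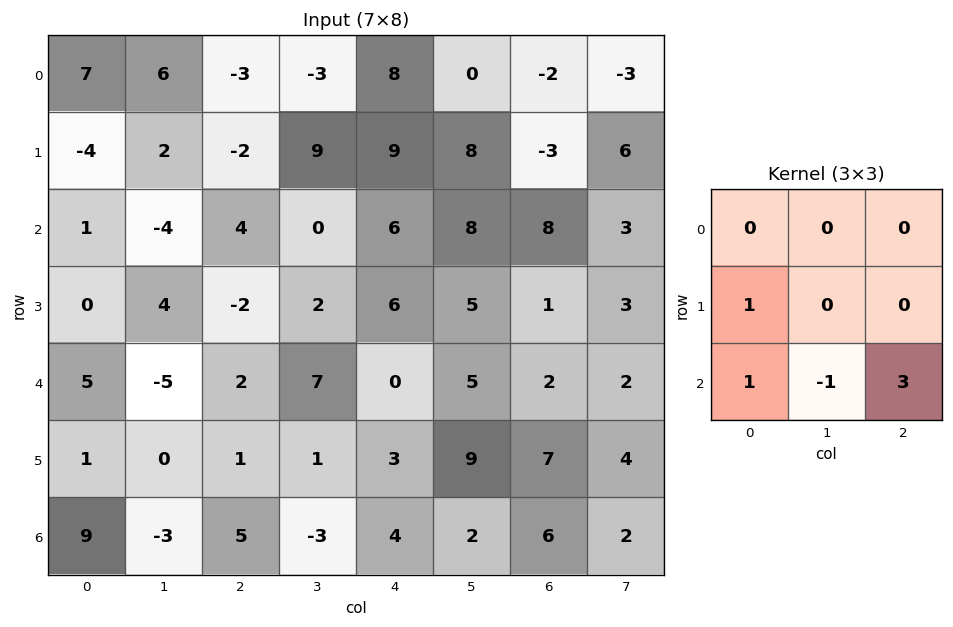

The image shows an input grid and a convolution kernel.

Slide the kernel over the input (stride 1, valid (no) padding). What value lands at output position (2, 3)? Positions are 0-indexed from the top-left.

24

The receptive field on the input at this output position is [0 6 8 / 2 6 5 / 7 0 5]. Elementwise product with the kernel and sum: 2·1 + 7·1 + 0·-1 + 5·3.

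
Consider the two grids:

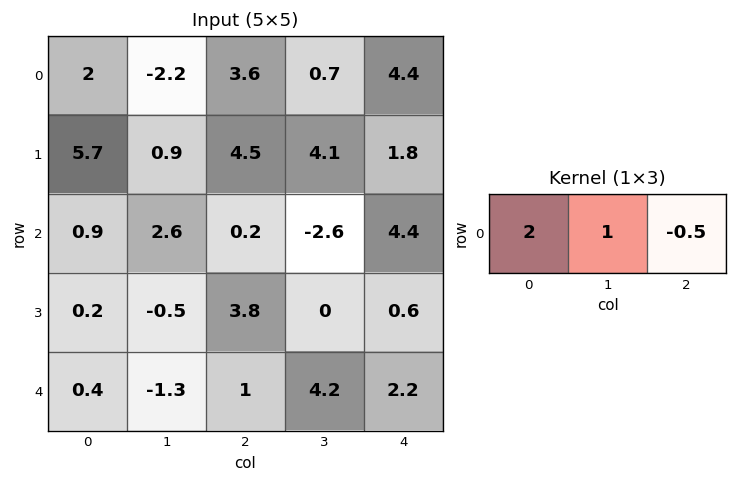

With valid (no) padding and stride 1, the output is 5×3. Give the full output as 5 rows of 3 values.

Output[0,0]: The receptive field on the input at this output position is [2 -2.2 3.6]. Elementwise product with the kernel and sum: 2·2 + -2.2·1 + 3.6·-0.5.

-0 -1.15 5.7
10.05 4.25 12.2
4.3 6.7 -4.4
-2 2.8 7.3
-1 -3.7 5.1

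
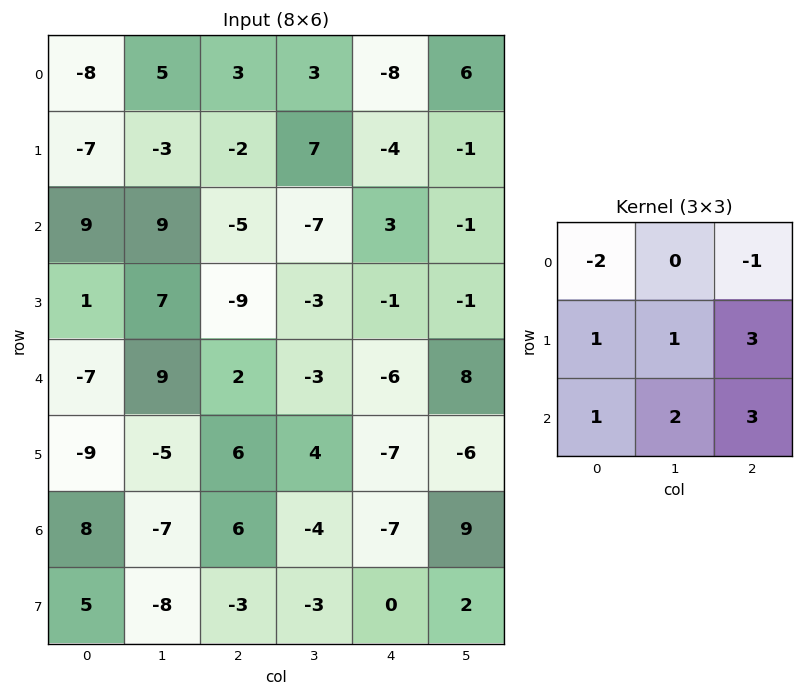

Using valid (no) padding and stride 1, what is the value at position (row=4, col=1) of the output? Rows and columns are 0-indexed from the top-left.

-9

The receptive field on the input at this output position is [9 2 -3 / -5 6 4 / -7 6 -4]. Elementwise product with the kernel and sum: 9·-2 + -3·-1 + -5·1 + 6·1 + 4·3 + -7·1 + 6·2 + -4·3.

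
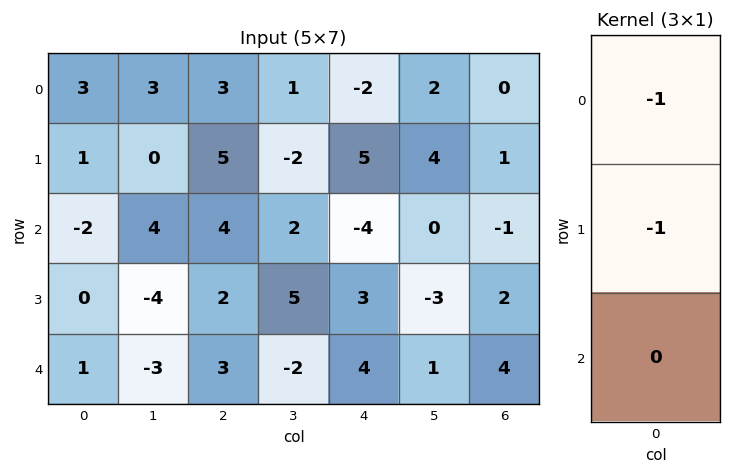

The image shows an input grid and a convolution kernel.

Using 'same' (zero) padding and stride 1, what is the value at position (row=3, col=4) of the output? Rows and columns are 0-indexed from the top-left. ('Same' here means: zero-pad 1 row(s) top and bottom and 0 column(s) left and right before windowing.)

1

The receptive field on the zero-padded input at this output position is [-4 / 3 / 4]. Elementwise product with the kernel and sum: -4·-1 + 3·-1.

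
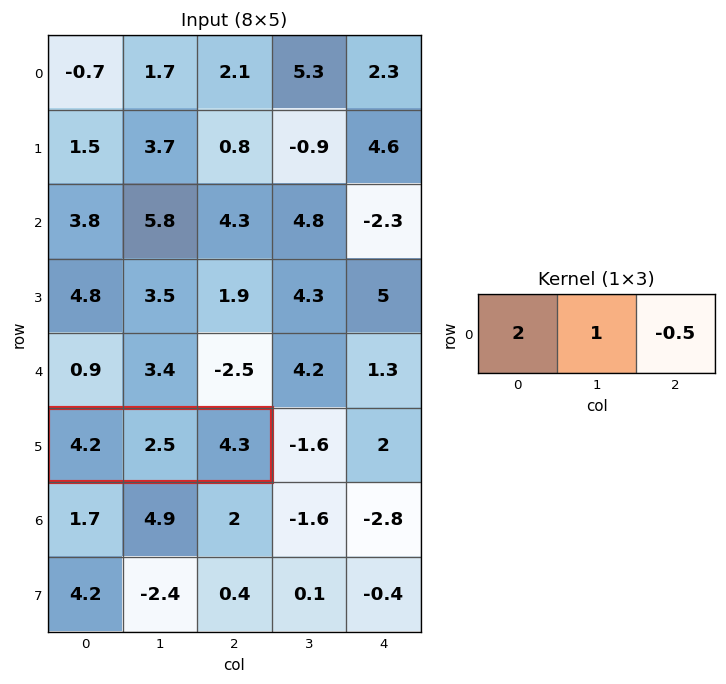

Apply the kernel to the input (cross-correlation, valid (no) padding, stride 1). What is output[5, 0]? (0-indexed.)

The receptive field on the input at this output position is [4.2 2.5 4.3]. Elementwise product with the kernel and sum: 4.2·2 + 2.5·1 + 4.3·-0.5.

8.75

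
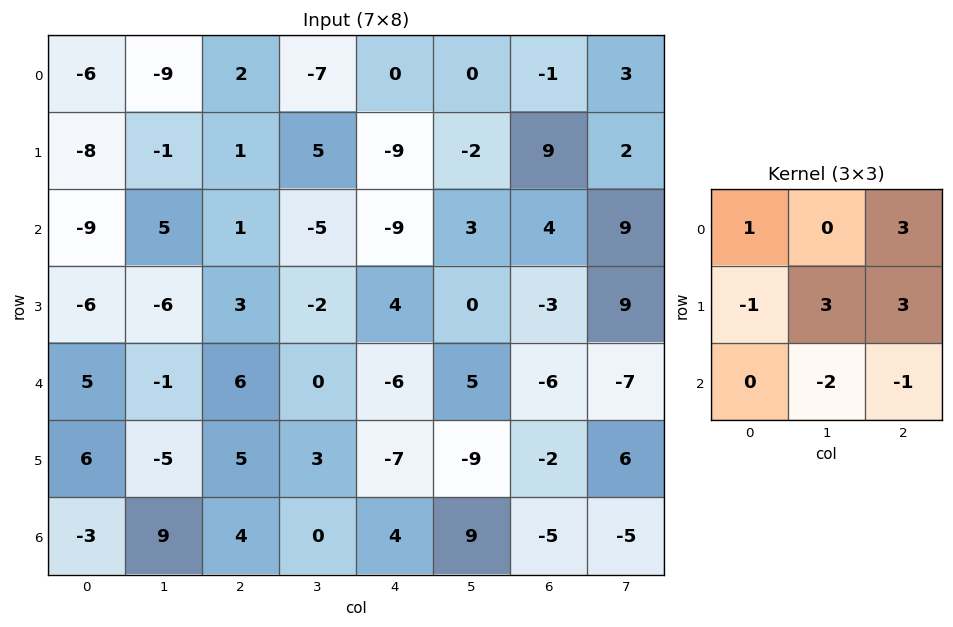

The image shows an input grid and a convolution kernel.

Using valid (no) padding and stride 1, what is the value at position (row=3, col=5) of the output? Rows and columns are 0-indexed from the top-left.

The receptive field on the input at this output position is [0 -3 9 / 5 -6 -7 / -9 -2 6]. Elementwise product with the kernel and sum: 0·1 + 9·3 + 5·-1 + -6·3 + -7·3 + -2·-2 + 6·-1.

-19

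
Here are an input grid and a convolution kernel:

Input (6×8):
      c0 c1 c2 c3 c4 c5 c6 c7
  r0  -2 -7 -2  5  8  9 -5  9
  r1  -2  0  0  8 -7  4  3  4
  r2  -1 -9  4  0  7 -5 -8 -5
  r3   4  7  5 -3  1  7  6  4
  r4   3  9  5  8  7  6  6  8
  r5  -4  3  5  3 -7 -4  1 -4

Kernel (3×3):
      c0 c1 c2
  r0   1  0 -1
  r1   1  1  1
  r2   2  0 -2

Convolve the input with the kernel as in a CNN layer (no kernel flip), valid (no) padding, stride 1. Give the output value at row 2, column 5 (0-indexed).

13

The receptive field on the input at this output position is [-5 -8 -5 / 7 6 4 / 6 6 8]. Elementwise product with the kernel and sum: -5·1 + -5·-1 + 7·1 + 6·1 + 4·1 + 6·2 + 8·-2.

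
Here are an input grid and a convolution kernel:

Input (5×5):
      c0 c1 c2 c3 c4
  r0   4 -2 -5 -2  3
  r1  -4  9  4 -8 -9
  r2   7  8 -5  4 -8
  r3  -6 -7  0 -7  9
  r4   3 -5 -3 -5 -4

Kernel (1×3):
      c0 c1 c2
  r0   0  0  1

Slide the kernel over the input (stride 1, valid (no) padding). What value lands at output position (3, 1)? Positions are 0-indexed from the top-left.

The receptive field on the input at this output position is [-7 0 -7]. Elementwise product with the kernel and sum: -7·1.

-7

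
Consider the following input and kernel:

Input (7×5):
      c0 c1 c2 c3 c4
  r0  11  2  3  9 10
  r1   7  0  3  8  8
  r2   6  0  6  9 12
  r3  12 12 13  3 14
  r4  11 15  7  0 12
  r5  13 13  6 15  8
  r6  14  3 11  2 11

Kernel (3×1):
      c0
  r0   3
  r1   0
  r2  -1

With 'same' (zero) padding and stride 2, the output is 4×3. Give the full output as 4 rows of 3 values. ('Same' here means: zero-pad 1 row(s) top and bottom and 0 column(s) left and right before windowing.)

Output[0,0]: The receptive field on the zero-padded input at this output position is [0 / 11 / 7]. Elementwise product with the kernel and sum: 0·3 + 7·-1.

-7 -3 -8
9 -4 10
23 33 34
39 18 24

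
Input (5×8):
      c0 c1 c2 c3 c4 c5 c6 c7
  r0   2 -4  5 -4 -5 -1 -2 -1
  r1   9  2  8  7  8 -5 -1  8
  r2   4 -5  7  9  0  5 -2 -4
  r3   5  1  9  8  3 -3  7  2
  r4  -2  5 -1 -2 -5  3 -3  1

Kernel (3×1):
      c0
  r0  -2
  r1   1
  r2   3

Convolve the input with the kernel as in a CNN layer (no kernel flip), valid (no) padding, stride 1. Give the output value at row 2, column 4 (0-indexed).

The receptive field on the input at this output position is [0 / 3 / -5]. Elementwise product with the kernel and sum: 0·-2 + 3·1 + -5·3.

-12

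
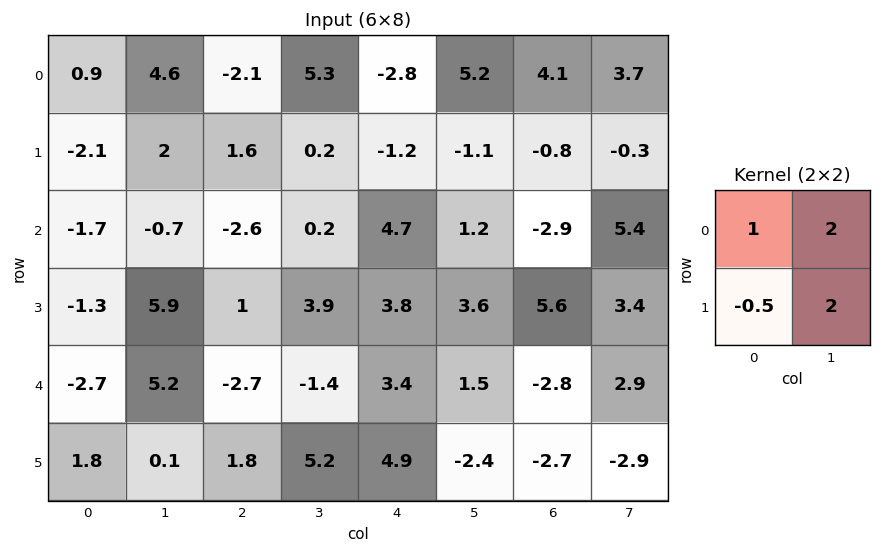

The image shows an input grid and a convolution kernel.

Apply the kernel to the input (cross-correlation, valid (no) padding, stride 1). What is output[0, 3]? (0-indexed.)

-2.8

The receptive field on the input at this output position is [5.3 -2.8 / 0.2 -1.2]. Elementwise product with the kernel and sum: 5.3·1 + -2.8·2 + 0.2·-0.5 + -1.2·2.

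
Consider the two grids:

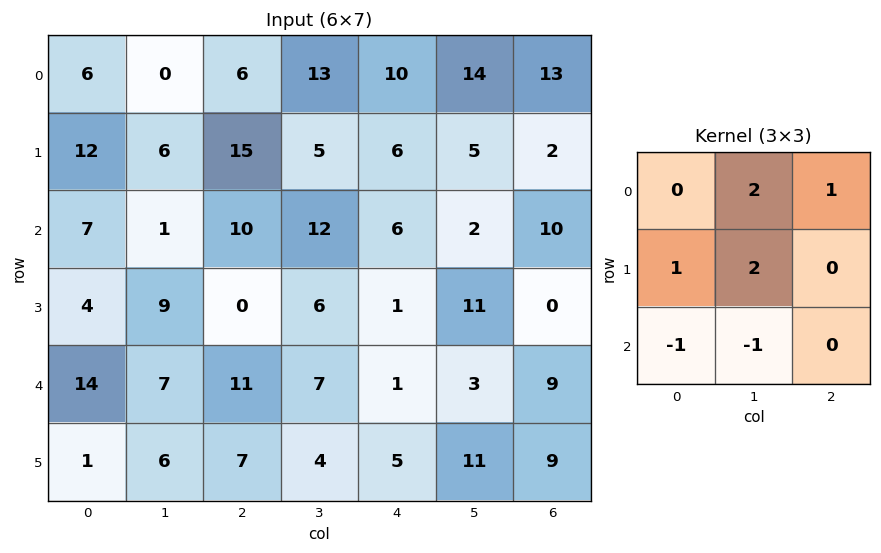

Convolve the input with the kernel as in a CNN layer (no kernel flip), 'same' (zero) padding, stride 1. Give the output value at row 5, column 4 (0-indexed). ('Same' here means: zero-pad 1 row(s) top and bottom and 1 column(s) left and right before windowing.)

The receptive field on the zero-padded input at this output position is [7 1 3 / 4 5 11 / 0 0 0]. Elementwise product with the kernel and sum: 1·2 + 3·1 + 4·1 + 5·2 + 0·-1 + 0·-1.

19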